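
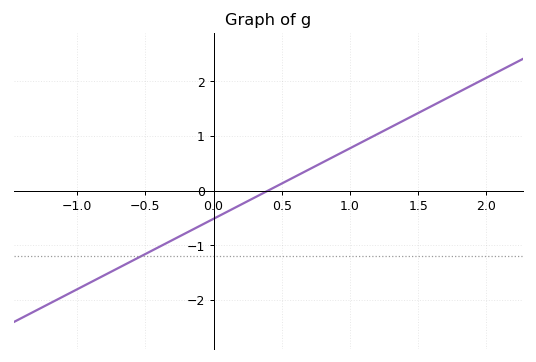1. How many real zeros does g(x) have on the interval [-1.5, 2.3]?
1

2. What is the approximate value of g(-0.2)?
-0.8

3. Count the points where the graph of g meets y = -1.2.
1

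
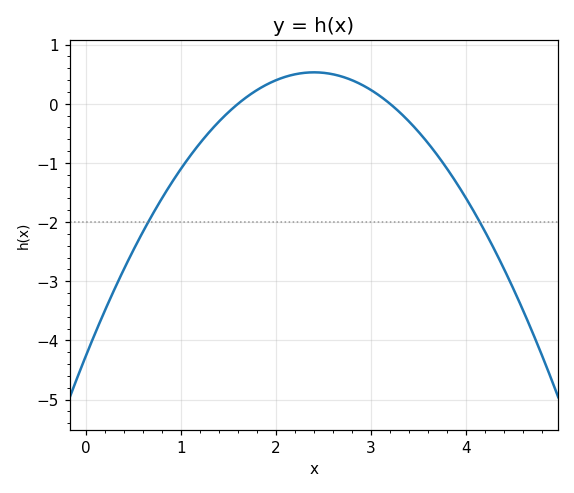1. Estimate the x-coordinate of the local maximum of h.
2.4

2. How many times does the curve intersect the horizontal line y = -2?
2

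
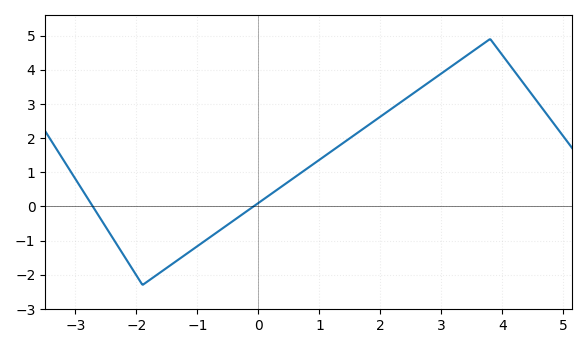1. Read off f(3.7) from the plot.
4.77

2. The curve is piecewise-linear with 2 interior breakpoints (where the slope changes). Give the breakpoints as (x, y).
(-1.9, -2.3); (3.8, 4.9)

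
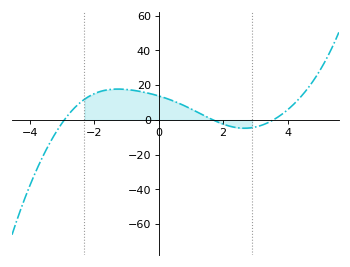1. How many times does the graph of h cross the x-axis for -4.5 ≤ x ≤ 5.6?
3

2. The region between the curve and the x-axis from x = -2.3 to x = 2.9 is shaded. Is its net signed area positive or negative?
positive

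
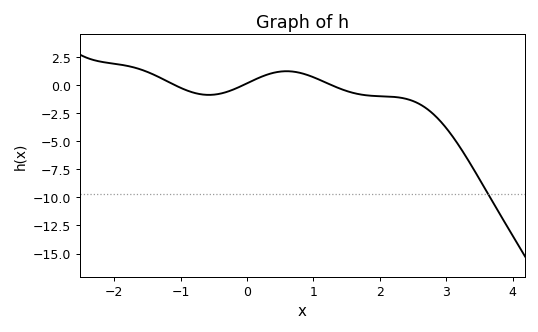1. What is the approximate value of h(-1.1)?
0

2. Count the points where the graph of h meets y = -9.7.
1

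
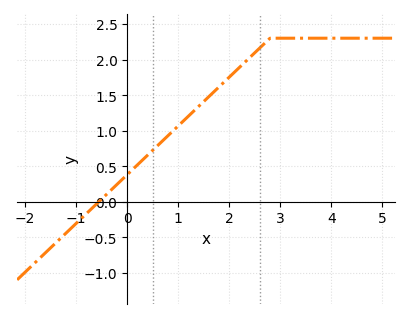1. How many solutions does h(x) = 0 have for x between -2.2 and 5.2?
1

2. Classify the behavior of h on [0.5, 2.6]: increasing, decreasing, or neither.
increasing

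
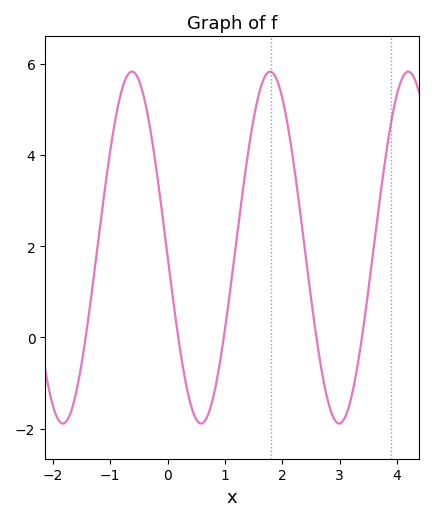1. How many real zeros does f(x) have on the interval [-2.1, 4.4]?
5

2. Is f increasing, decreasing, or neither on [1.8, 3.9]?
neither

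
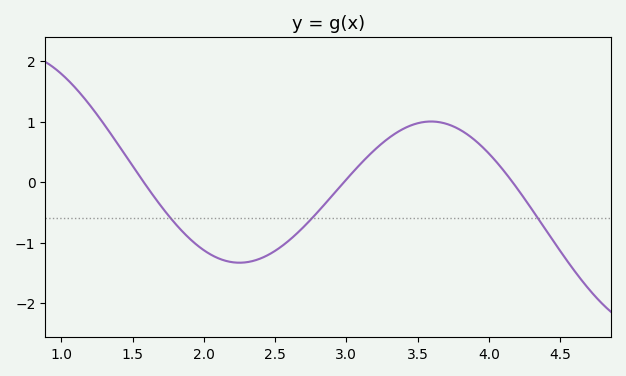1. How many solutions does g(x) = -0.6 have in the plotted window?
3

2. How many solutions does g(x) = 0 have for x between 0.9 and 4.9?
3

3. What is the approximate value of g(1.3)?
1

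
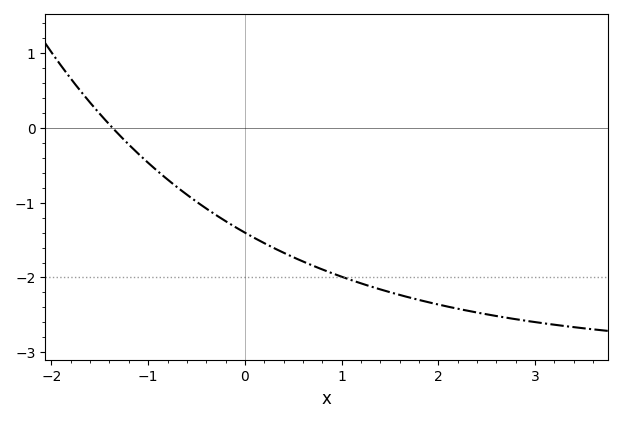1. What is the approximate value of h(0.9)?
-1.94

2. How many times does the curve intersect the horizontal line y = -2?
1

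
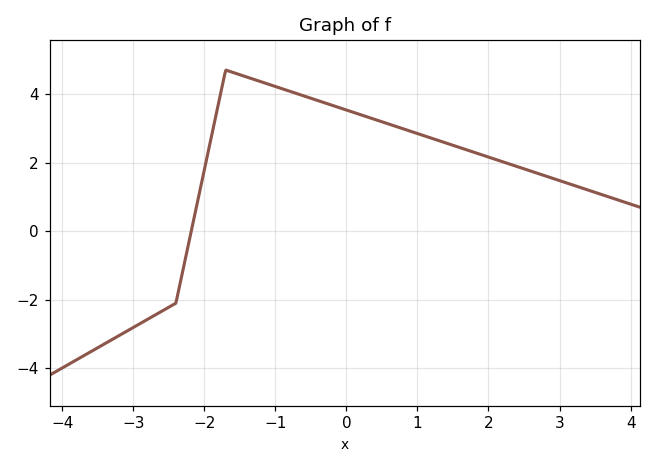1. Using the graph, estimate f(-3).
-2.8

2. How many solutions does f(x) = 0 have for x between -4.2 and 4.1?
1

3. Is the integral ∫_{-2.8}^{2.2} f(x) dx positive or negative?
positive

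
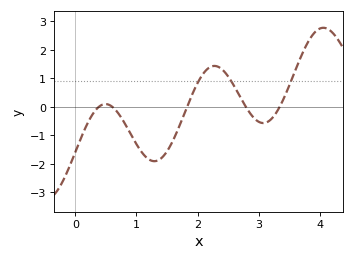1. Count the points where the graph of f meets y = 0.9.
3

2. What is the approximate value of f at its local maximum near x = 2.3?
1.4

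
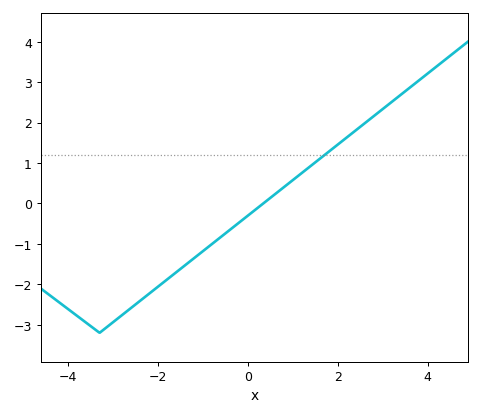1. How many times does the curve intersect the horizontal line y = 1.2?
1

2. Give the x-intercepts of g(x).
0.343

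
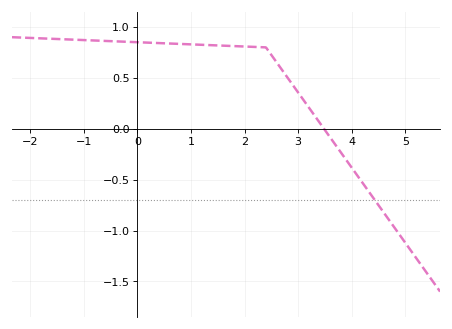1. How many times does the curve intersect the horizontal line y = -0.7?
1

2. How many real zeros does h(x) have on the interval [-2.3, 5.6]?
1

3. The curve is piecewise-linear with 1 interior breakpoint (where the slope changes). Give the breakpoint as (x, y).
(2.4, 0.8)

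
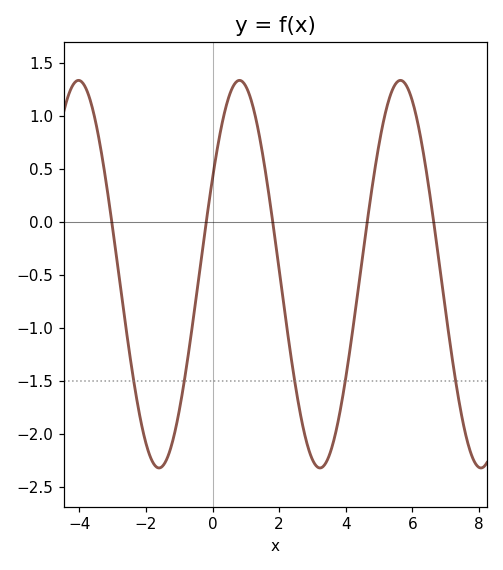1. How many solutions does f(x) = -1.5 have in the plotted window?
5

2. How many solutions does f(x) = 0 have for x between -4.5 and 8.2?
5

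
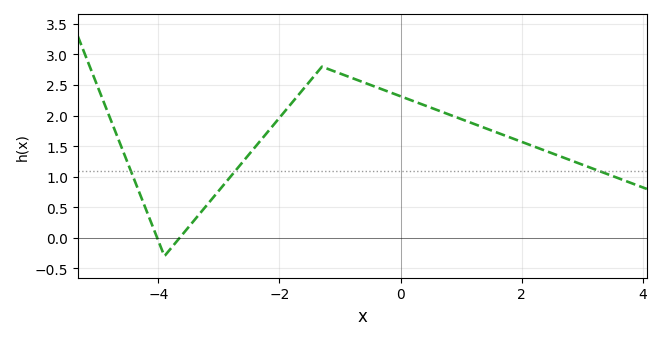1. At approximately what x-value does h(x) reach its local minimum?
-3.9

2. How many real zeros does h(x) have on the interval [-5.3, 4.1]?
2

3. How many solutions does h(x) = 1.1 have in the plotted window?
3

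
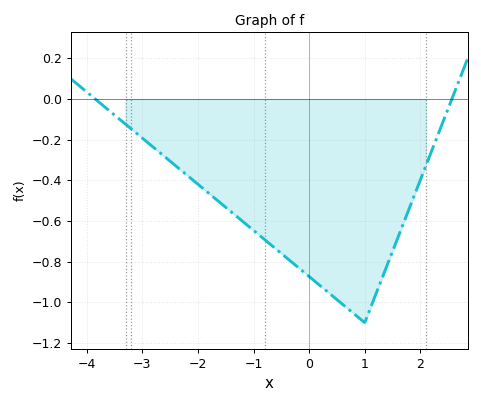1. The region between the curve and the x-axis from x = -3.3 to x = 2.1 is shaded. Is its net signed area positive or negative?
negative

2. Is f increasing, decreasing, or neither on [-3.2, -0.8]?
decreasing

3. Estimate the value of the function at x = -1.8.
-0.46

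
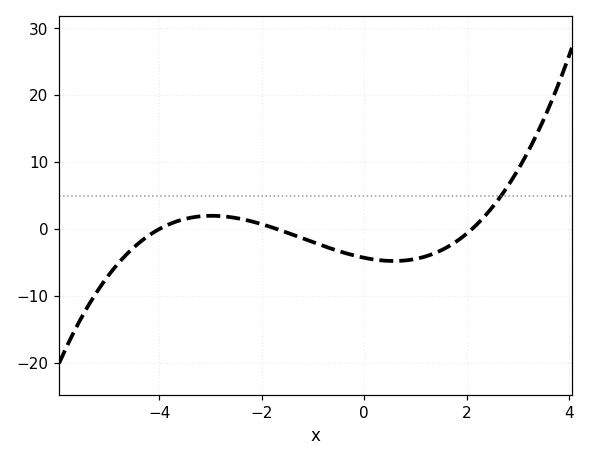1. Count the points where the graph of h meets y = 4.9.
1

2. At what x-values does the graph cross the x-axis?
-4, -1.8, 2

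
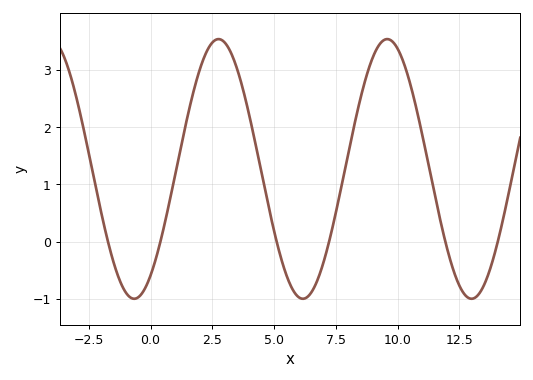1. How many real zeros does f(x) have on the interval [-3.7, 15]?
6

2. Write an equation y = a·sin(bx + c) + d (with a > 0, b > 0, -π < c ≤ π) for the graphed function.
y = 2.27sin(0.92x - 0.96) + 1.27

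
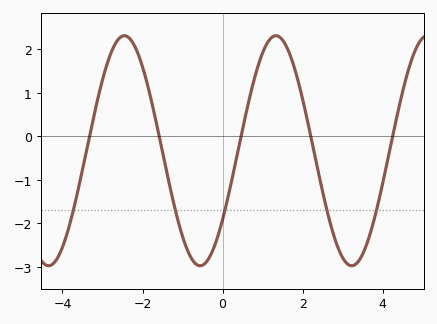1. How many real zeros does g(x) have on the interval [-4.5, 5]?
5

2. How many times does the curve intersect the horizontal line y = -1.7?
5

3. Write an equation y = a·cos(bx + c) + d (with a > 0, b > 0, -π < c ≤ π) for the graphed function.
y = 2.64cos(1.66x - 2.21) - 0.33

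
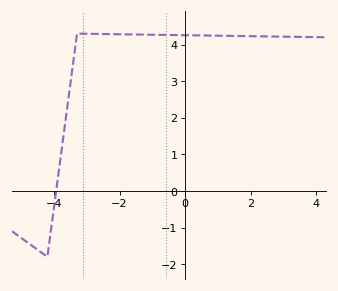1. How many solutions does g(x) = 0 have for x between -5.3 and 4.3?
1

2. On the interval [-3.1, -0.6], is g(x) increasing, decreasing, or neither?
decreasing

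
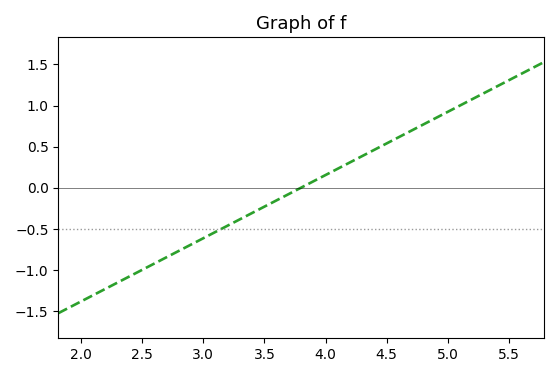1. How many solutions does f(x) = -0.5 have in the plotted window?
1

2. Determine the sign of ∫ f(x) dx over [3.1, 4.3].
negative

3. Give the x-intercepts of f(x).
3.8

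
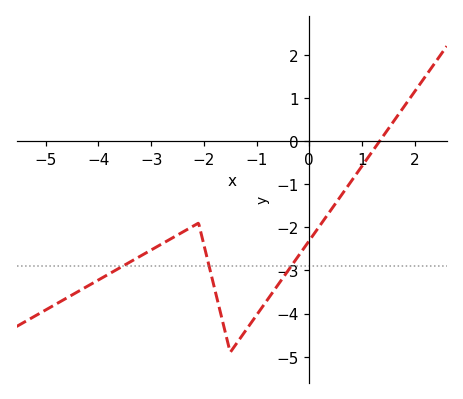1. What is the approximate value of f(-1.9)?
-2.9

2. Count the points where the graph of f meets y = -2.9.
3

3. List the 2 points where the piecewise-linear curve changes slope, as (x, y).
(-2.1, -1.9); (-1.5, -4.9)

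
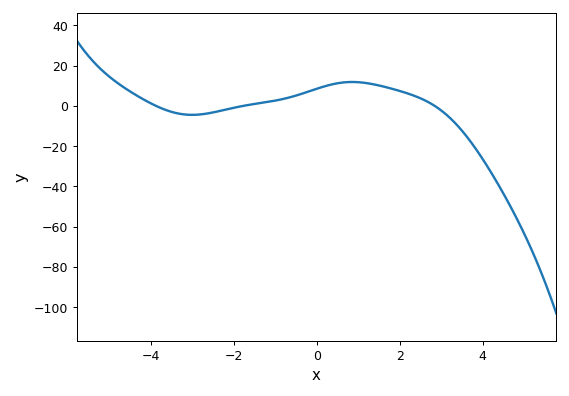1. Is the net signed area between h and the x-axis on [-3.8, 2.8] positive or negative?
positive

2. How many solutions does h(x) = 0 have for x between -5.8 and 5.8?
3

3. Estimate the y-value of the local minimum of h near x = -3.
-4.42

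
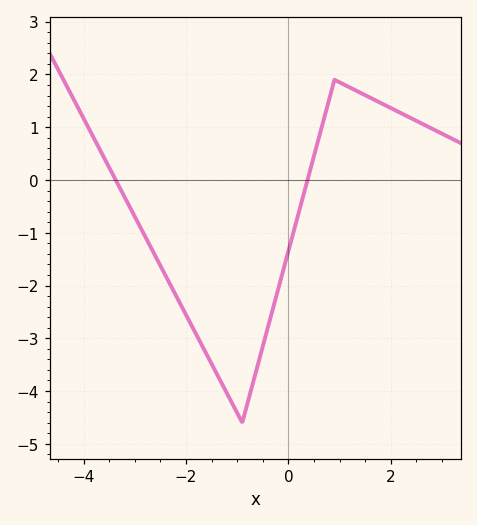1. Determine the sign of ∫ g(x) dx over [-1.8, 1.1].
negative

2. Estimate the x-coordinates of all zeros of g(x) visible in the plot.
-3.37, 0.374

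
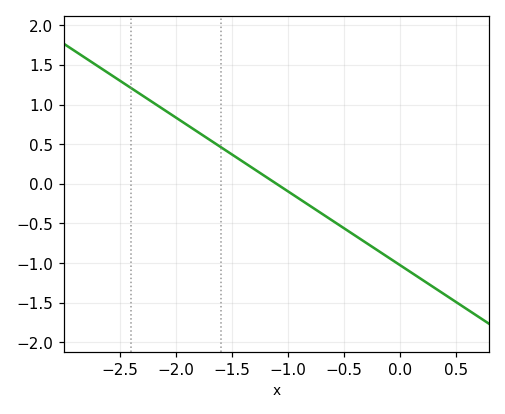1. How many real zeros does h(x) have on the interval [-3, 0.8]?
1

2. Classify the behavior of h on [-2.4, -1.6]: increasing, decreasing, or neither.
decreasing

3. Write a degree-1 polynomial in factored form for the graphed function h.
y = -0.93(x + 1.1)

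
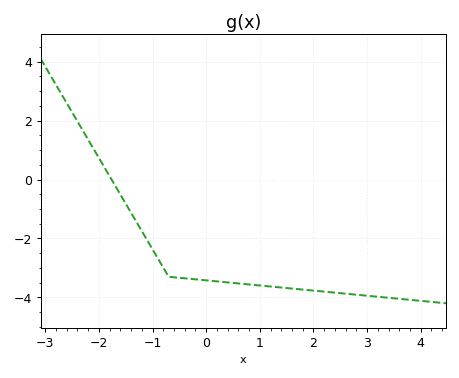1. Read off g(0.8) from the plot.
-3.56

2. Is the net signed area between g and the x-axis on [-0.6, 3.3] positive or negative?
negative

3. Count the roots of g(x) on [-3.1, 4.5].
1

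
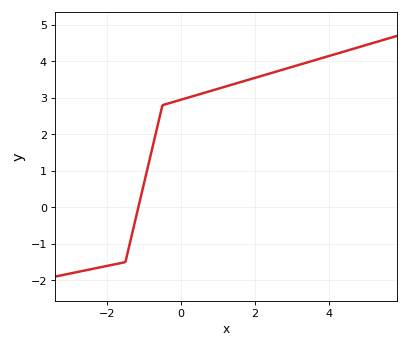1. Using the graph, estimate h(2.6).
3.73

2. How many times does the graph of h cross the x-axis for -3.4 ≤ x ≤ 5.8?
1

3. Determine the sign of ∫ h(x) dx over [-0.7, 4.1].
positive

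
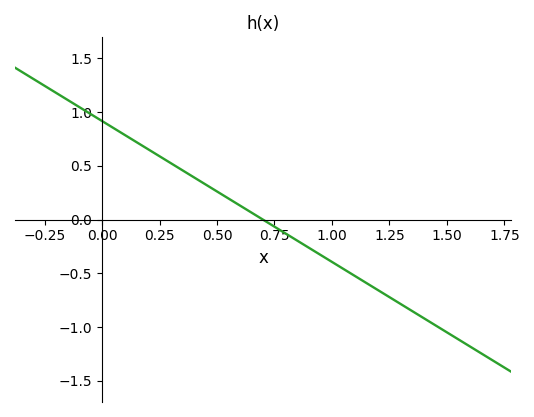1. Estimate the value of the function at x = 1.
-0.393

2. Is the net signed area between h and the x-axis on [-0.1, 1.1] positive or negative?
positive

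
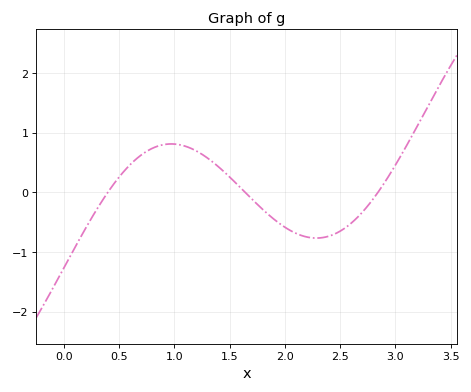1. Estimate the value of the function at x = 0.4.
0.008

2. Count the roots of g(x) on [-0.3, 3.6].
3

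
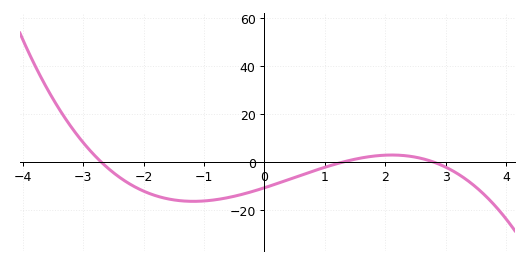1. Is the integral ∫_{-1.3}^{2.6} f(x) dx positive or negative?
negative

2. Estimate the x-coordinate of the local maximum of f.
2.2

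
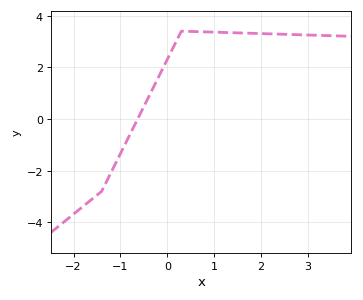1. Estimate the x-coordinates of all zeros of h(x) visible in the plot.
-0.632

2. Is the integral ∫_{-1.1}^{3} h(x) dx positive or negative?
positive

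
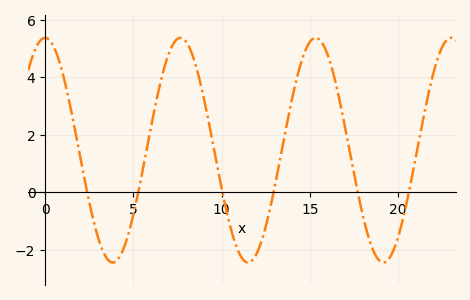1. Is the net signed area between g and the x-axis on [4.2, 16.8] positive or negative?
positive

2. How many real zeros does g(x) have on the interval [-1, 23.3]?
6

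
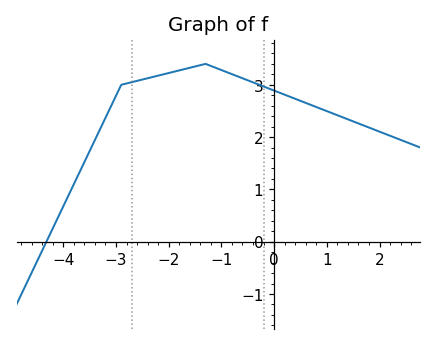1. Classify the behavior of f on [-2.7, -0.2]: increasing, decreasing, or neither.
neither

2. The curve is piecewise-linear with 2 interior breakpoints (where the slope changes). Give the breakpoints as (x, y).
(-2.9, 3); (-1.3, 3.4)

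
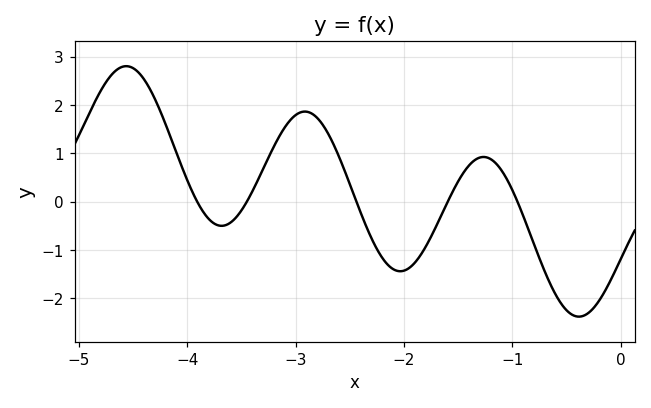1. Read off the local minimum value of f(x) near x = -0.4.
-2.38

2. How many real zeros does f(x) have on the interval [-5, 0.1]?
5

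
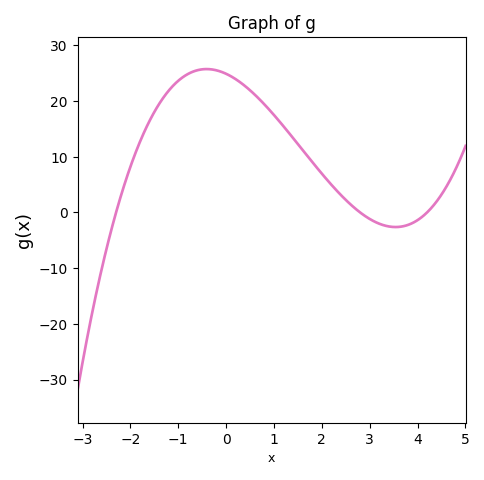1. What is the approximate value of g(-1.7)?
15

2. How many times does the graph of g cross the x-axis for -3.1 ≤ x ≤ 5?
3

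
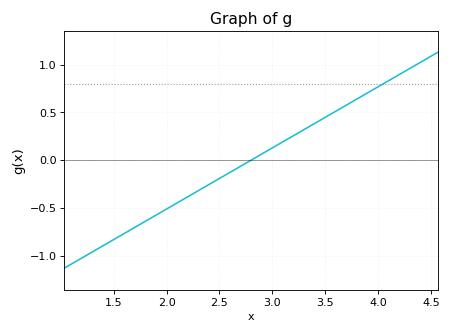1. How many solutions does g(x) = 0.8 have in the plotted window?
1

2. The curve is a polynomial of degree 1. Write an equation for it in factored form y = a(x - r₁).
y = 0.64(x - 2.8)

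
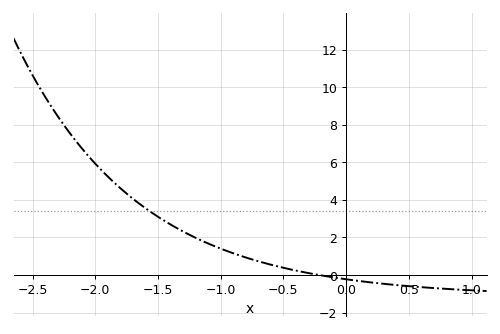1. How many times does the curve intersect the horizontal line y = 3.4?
1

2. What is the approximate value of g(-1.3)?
2.31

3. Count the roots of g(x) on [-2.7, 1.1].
1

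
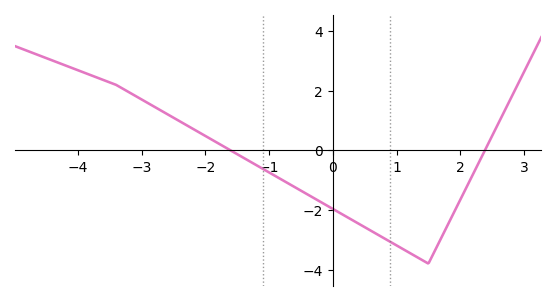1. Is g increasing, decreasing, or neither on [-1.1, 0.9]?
decreasing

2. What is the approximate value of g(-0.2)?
-1.8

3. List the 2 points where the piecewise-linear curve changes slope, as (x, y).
(-3.4, 2.2); (1.5, -3.8)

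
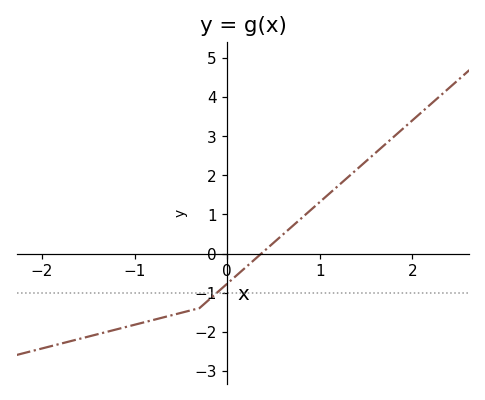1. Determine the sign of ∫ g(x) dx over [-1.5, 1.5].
negative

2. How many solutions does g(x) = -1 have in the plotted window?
1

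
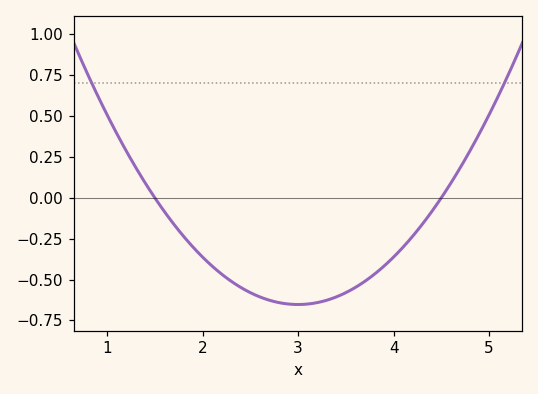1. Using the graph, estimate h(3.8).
-0.46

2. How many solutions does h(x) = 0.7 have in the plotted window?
2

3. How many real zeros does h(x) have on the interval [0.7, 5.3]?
2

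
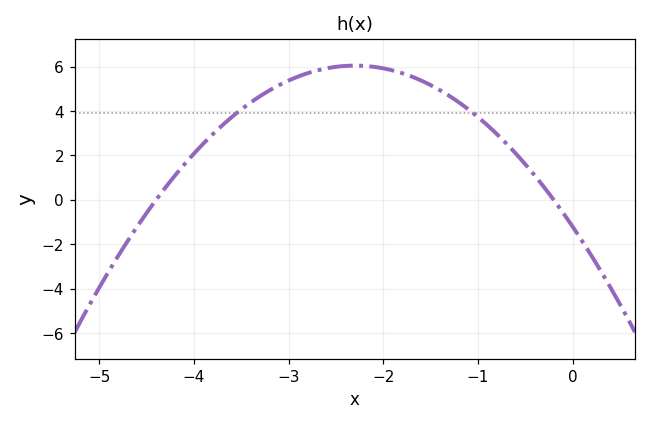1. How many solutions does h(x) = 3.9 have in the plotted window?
2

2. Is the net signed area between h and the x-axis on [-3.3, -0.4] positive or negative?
positive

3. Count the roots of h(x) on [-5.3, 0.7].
2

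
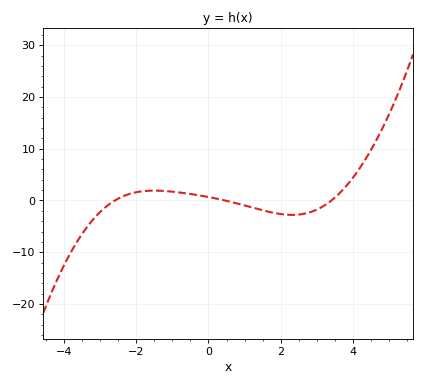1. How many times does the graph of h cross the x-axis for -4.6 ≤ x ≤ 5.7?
3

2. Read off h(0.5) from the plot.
-0.068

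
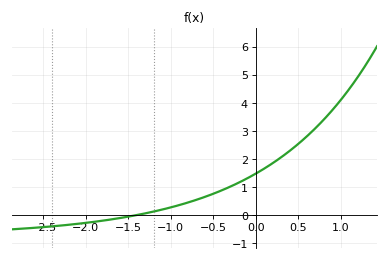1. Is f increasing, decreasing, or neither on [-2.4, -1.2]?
increasing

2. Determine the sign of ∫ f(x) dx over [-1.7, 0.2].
positive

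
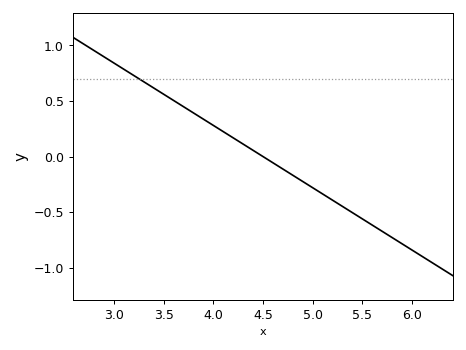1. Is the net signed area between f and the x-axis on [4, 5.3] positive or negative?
negative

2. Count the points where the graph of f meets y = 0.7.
1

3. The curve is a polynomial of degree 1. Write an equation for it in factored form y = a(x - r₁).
y = -0.56(x - 4.5)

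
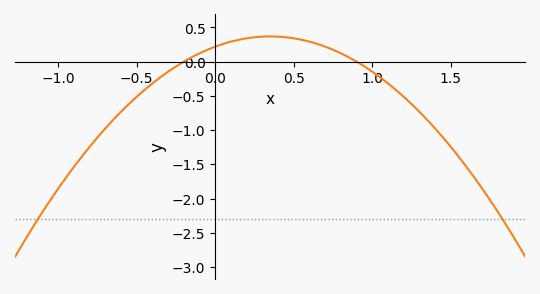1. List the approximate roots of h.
-0.2, 0.9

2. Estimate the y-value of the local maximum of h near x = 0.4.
0.35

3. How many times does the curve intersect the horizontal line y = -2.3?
2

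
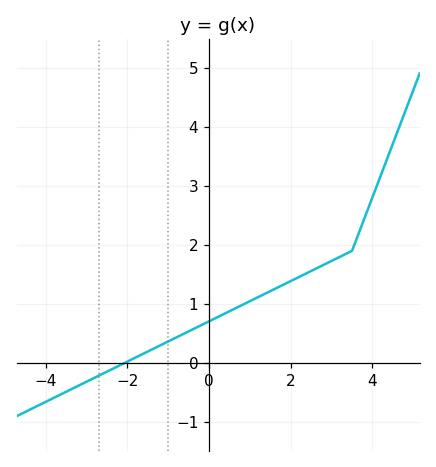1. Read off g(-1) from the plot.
0.366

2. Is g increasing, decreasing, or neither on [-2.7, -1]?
increasing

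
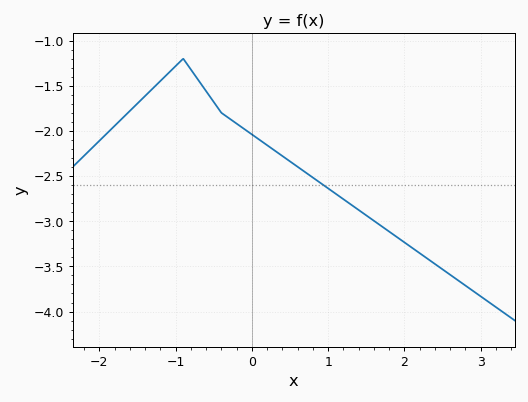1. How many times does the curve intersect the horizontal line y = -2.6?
1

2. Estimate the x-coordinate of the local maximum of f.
-0.9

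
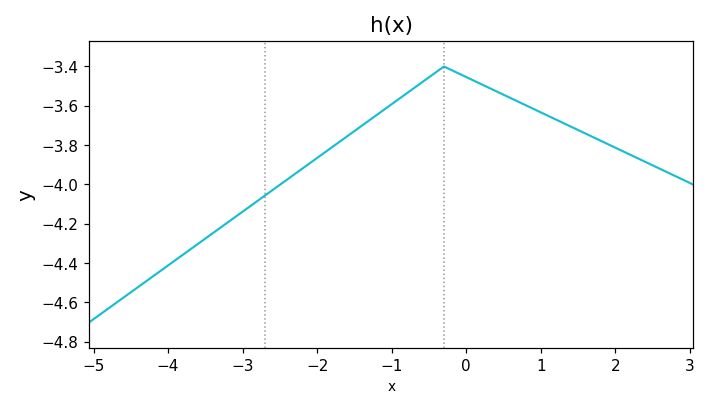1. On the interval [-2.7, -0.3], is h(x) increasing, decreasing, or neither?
increasing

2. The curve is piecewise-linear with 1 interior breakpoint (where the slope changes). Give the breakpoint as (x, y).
(-0.3, -3.4)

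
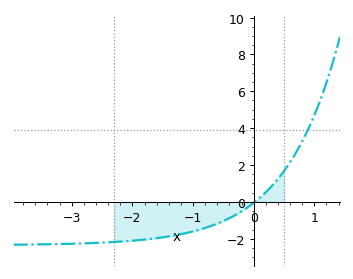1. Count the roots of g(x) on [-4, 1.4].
1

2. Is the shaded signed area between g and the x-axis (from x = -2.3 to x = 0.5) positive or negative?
negative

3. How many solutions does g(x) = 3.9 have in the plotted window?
1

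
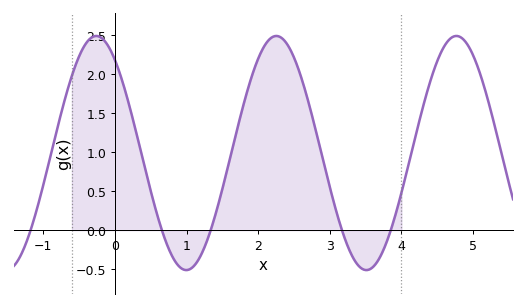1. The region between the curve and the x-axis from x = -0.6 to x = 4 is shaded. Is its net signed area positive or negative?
positive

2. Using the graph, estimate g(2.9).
0.9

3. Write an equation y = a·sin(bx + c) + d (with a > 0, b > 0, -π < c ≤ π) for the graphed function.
y = 1.5sin(2.5x + 2.2) + 0.99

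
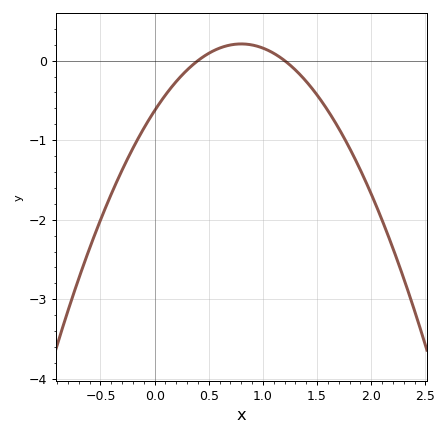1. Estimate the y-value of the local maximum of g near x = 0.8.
0.2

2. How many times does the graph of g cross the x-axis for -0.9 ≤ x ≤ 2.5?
2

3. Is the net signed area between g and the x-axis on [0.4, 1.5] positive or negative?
positive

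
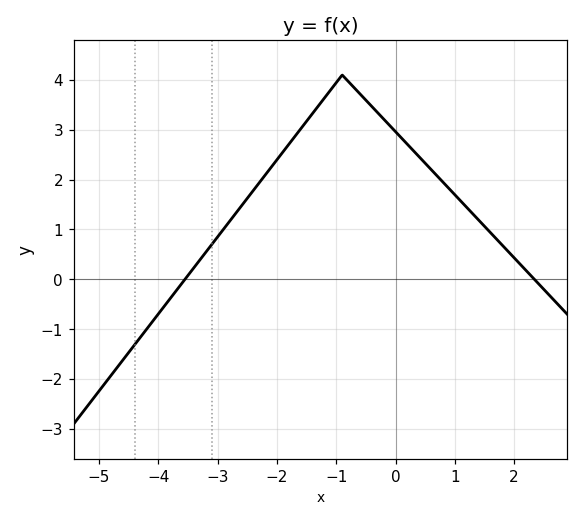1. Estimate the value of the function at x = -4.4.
-1.3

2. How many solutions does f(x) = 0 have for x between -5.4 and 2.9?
2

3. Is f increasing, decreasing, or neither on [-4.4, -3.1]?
increasing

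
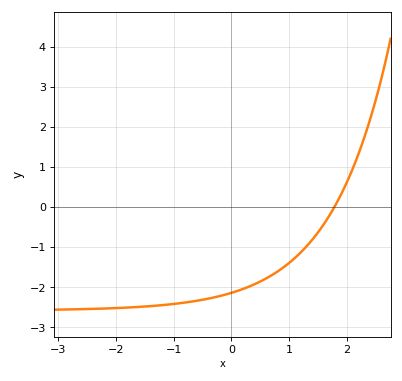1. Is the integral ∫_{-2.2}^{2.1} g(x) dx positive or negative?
negative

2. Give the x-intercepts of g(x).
1.8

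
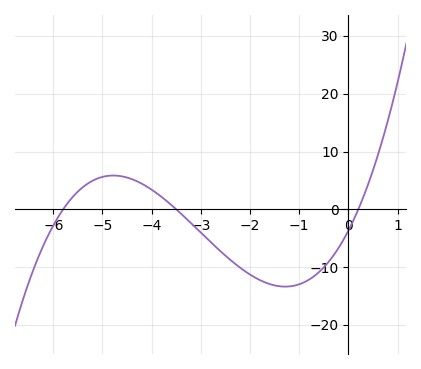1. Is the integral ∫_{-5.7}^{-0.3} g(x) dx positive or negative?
negative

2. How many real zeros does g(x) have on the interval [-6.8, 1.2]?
3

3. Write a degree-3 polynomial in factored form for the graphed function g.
y = 0.9(x + 5.8)(x + 3.5)(x - 0.2)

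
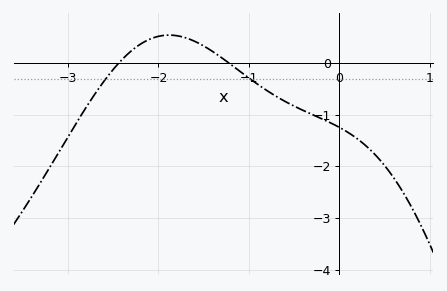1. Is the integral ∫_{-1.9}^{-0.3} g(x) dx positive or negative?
negative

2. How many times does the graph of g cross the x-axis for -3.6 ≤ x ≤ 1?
2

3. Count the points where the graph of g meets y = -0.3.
2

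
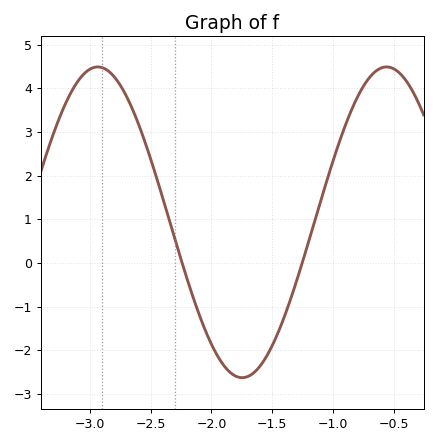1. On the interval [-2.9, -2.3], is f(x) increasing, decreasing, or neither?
decreasing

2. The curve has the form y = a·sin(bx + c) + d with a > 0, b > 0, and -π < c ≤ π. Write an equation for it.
y = 3.56sin(2.65x + 3.06) + 0.93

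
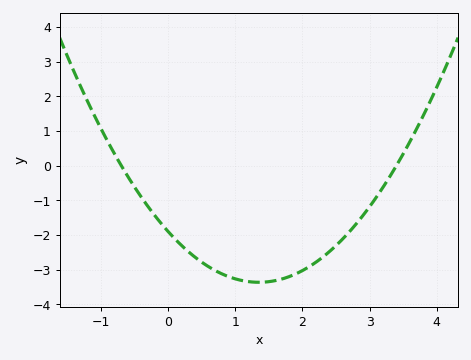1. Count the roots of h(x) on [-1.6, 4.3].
2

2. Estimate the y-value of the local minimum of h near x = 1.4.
-3.4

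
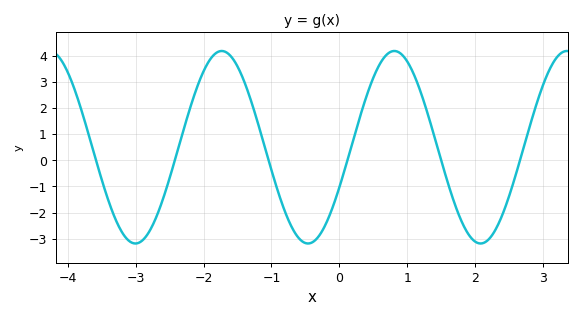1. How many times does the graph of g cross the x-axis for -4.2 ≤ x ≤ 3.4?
6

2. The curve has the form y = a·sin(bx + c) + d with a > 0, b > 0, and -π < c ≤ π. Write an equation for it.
y = 3.68sin(2.47x - 0.432) + 0.5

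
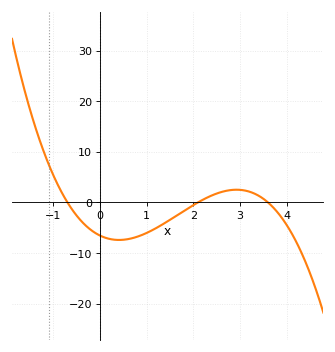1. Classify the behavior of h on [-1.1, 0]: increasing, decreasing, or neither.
decreasing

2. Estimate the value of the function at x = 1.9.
-1.1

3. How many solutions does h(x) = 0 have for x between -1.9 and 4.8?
3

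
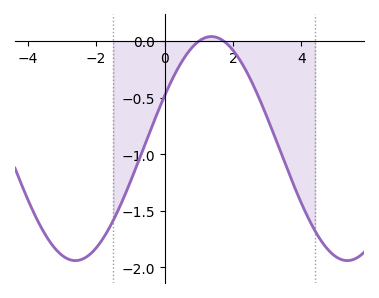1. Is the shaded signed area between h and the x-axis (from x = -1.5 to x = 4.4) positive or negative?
negative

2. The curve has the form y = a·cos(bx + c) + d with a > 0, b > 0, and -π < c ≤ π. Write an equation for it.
y = 0.99cos(0.79x - 1.08) - 0.95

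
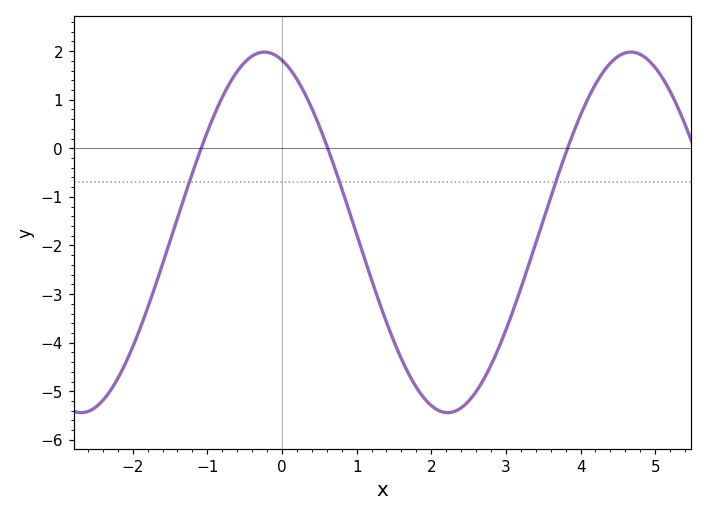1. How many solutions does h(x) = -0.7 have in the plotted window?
3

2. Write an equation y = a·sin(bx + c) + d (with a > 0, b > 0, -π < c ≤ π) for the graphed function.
y = 3.71sin(1.3x + 1.9) - 1.73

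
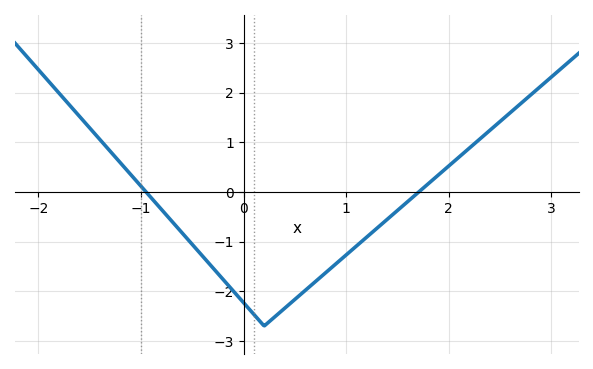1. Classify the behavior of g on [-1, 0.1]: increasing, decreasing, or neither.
decreasing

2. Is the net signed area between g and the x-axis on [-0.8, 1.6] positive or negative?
negative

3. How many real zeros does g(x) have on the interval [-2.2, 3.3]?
2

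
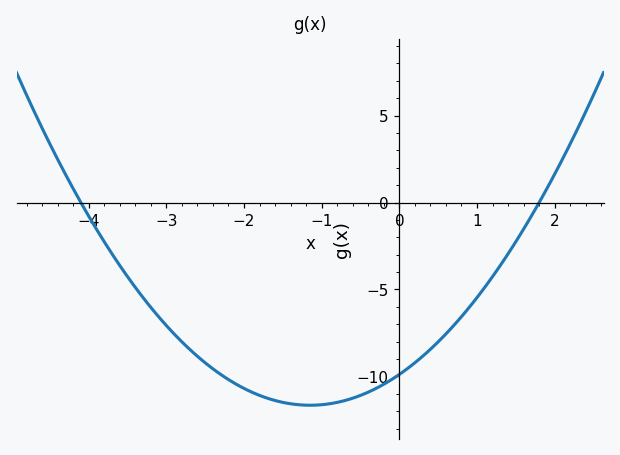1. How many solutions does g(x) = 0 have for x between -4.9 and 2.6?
2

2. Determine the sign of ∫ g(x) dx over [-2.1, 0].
negative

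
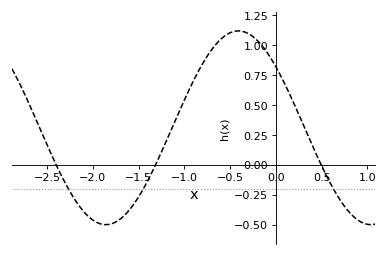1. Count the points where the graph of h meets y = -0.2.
3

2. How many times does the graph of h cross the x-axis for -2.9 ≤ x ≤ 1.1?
3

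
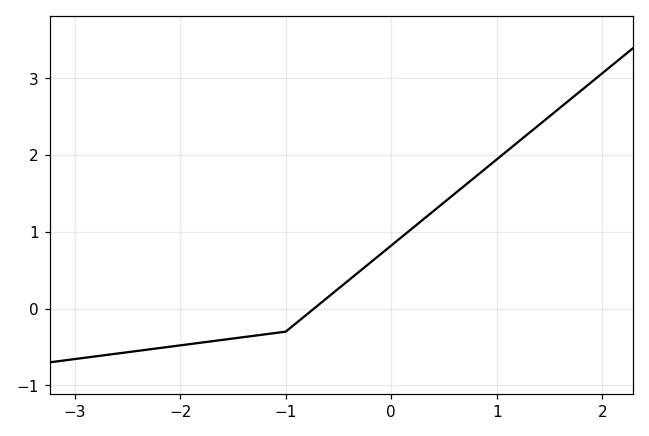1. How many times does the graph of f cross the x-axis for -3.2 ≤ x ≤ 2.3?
1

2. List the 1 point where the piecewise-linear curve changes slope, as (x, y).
(-1, -0.3)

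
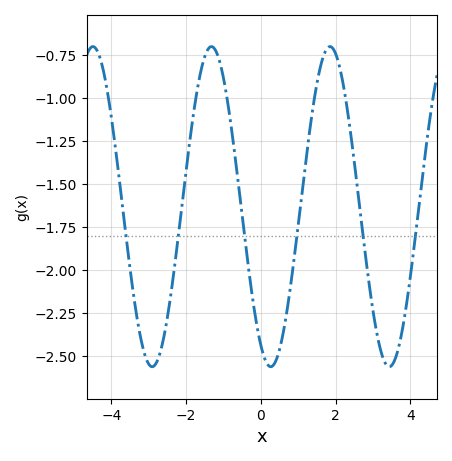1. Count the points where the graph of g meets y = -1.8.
6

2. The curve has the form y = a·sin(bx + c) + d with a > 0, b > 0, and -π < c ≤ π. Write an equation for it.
y = 0.93sin(1.98x - 2.09) - 1.63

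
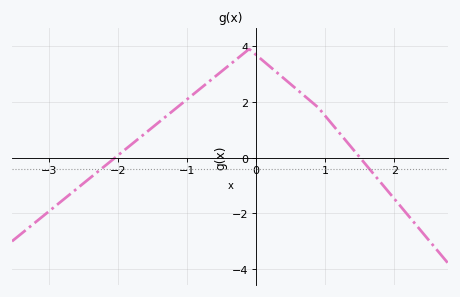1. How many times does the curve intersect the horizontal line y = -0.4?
2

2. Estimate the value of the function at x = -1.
2.09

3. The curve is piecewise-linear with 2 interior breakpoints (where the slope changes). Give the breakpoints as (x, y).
(-0.1, 3.9); (0.9, 1.8)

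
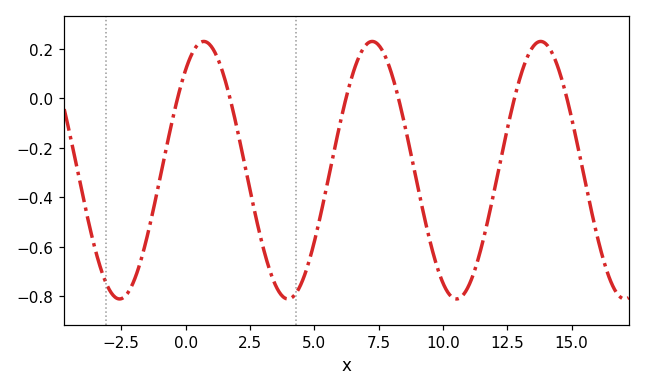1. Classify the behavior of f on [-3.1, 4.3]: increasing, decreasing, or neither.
neither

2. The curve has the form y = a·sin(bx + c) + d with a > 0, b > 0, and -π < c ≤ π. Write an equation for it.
y = 0.52sin(0.96x + 0.892) - 0.29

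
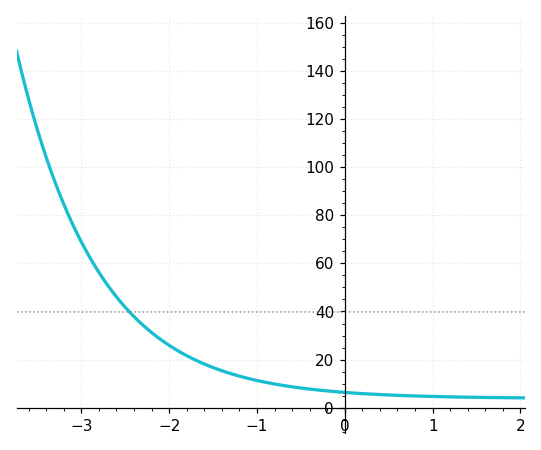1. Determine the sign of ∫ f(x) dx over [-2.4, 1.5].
positive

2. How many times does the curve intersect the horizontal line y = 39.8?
1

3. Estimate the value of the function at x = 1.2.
4.54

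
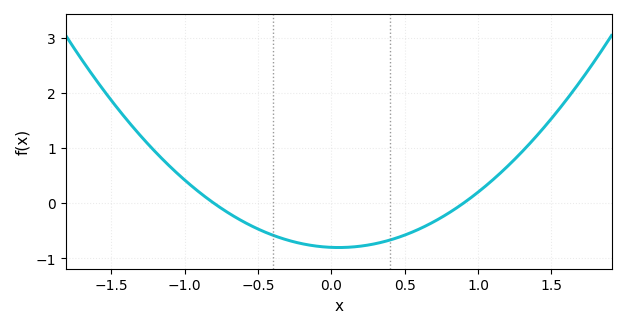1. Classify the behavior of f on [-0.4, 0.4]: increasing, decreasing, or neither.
neither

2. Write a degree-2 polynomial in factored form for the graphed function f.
y = 1.11(x + 0.8)(x - 0.9)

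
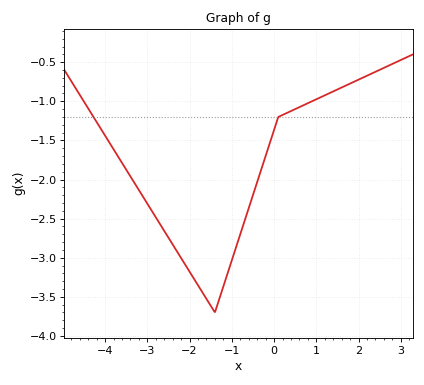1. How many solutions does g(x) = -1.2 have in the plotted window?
2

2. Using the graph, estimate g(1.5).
-0.849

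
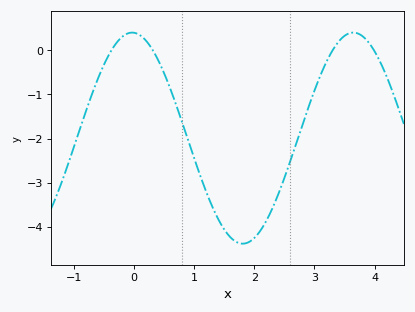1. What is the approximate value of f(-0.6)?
-0.649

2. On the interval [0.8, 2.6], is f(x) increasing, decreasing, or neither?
neither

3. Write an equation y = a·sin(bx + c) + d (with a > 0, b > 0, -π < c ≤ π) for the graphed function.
y = 2.39sin(1.71x + 1.62) - 1.99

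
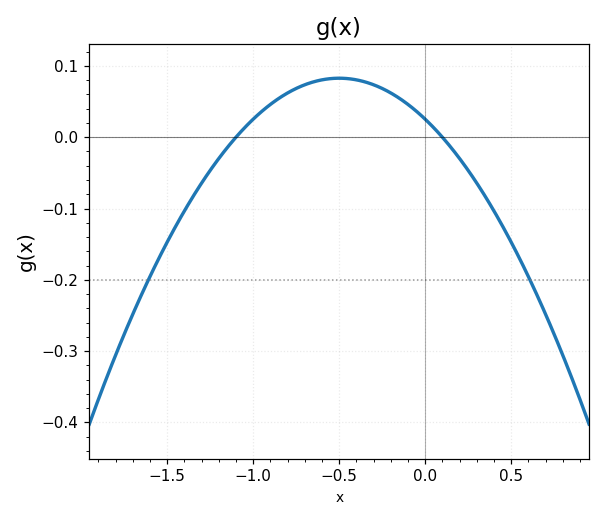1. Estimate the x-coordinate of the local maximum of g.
-0.5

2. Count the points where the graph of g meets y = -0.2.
2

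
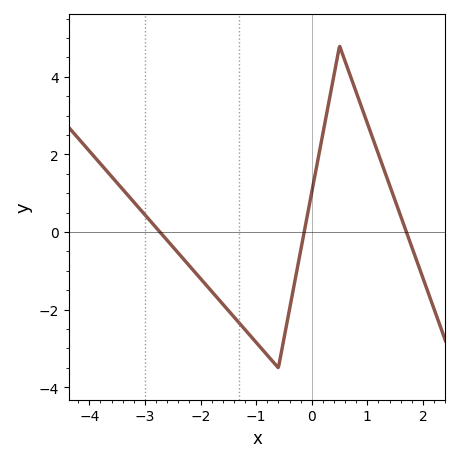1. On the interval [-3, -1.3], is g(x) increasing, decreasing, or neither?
decreasing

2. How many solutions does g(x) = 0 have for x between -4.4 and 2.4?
3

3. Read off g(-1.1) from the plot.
-2.68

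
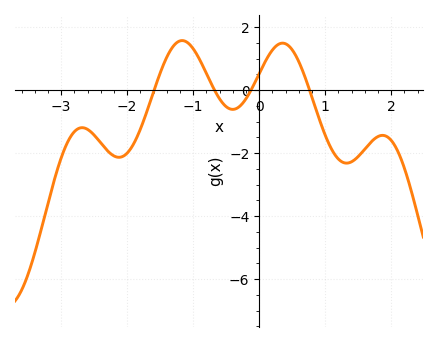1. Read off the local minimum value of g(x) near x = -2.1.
-2.13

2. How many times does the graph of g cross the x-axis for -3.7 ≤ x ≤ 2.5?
4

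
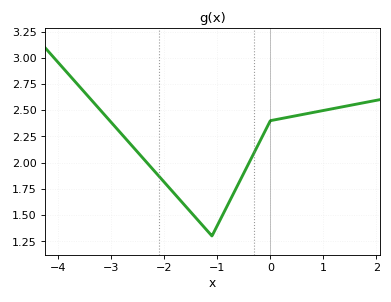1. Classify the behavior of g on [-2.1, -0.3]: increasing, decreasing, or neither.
neither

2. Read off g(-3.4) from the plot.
2.61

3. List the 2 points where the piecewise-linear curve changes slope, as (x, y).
(-1.1, 1.3); (0, 2.4)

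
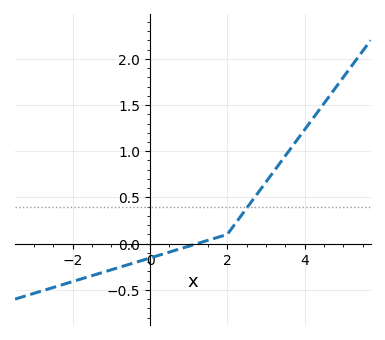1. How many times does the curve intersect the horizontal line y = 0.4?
1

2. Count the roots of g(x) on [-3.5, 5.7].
1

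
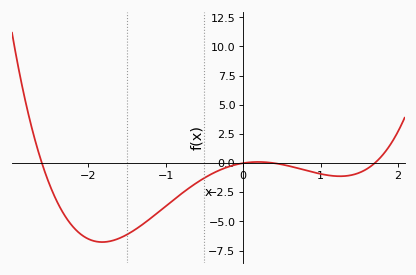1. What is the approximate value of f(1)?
-1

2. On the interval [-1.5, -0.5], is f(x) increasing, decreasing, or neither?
increasing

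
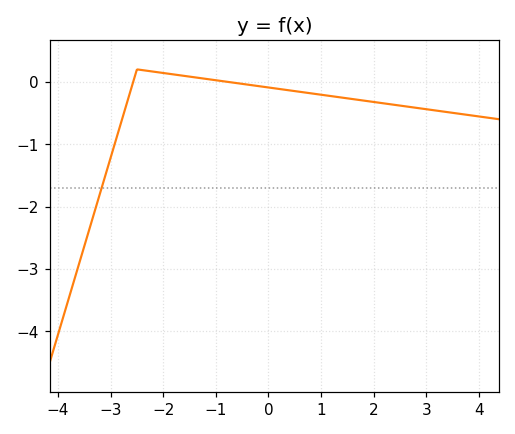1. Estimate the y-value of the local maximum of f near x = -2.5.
0.2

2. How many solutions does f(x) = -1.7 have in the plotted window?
1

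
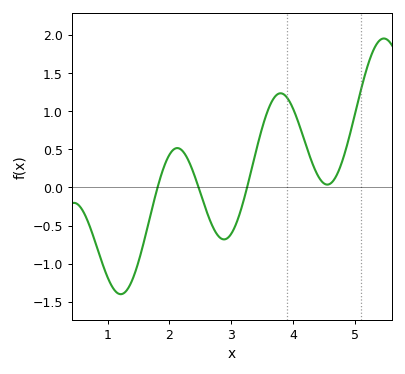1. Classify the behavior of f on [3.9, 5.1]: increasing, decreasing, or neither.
neither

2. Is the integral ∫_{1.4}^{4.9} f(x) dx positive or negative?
positive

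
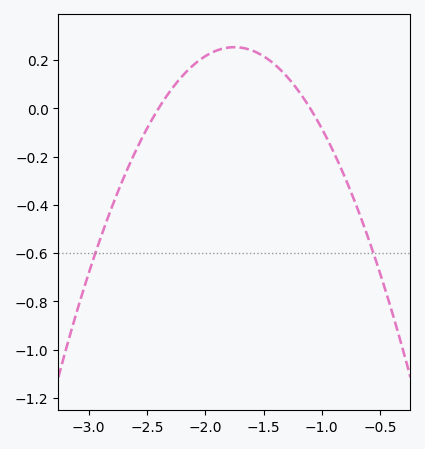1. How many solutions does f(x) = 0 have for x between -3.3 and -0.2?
2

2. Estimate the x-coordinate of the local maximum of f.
-1.75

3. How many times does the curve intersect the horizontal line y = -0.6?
2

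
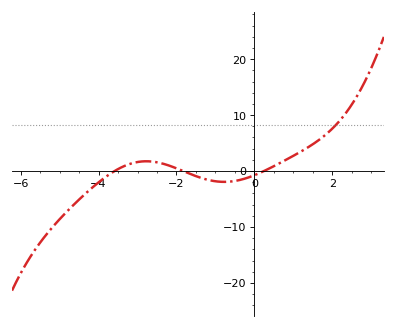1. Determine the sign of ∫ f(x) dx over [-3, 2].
positive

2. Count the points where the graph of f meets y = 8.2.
1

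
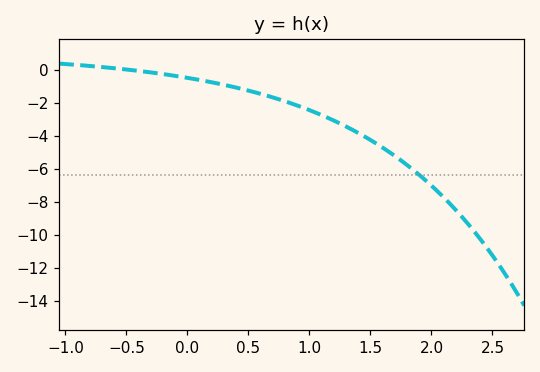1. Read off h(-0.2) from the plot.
-0.262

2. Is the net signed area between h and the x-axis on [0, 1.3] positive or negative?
negative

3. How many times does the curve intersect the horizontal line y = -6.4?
1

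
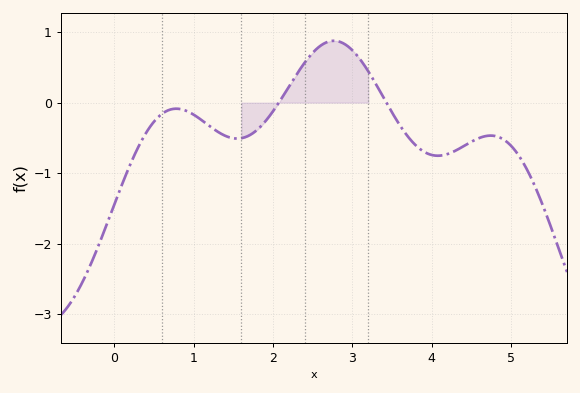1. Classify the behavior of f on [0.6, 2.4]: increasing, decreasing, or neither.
neither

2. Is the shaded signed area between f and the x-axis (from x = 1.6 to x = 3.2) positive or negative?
positive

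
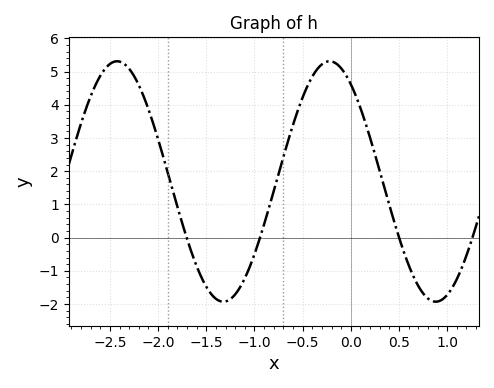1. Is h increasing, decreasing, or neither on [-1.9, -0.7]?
neither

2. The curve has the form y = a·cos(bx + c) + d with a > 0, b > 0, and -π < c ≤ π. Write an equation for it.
y = 3.62cos(2.9x + 0.63) + 1.69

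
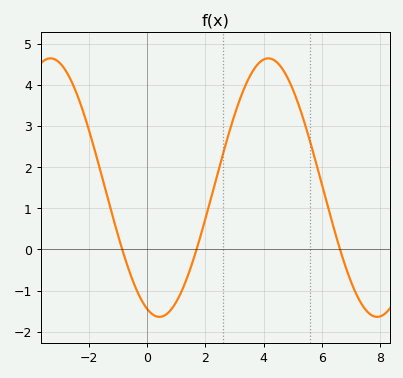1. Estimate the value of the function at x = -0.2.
-1.2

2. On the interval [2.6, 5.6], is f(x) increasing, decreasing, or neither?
neither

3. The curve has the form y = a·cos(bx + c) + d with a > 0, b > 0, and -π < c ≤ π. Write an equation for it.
y = 3.14cos(0.84x + 2.8) + 1.5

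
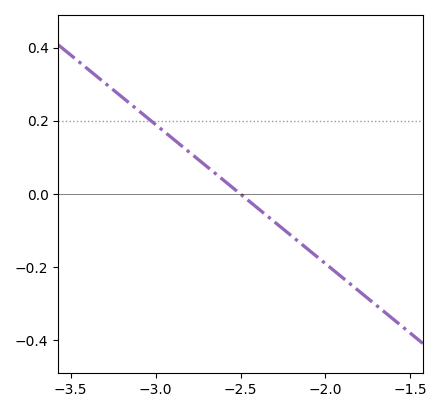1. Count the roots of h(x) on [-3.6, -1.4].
1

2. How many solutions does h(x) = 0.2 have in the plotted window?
1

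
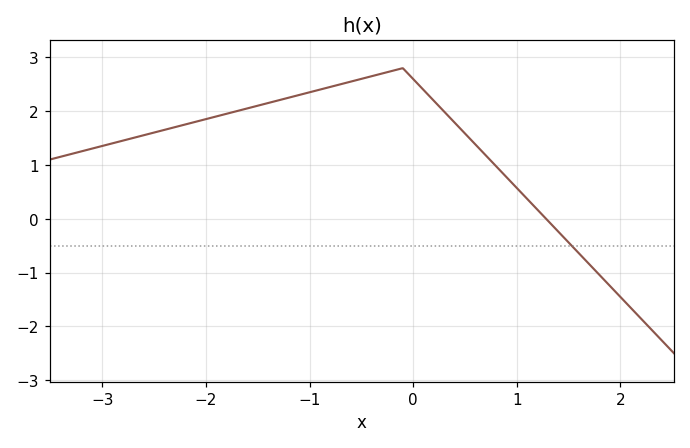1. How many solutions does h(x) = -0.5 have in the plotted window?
1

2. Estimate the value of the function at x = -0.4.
2.7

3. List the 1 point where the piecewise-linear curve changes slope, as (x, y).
(-0.1, 2.8)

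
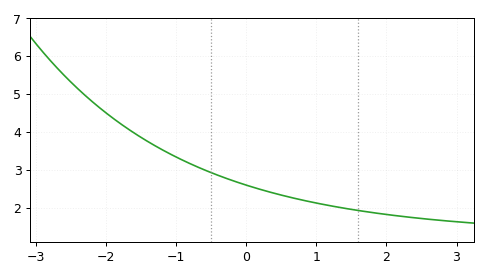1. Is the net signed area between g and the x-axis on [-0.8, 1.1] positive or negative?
positive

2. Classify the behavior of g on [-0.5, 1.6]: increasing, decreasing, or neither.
decreasing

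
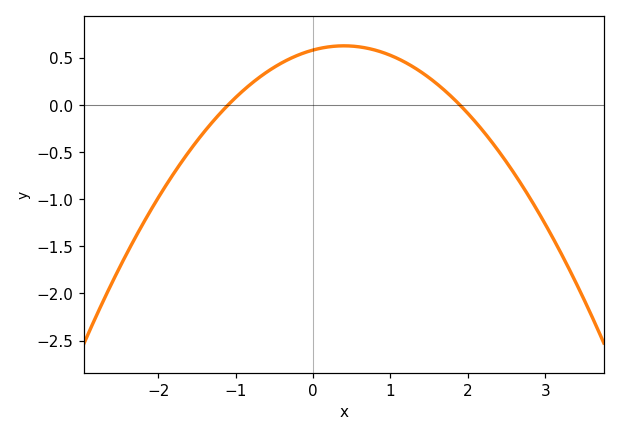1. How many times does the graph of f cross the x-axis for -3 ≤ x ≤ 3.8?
2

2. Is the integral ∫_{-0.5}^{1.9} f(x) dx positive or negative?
positive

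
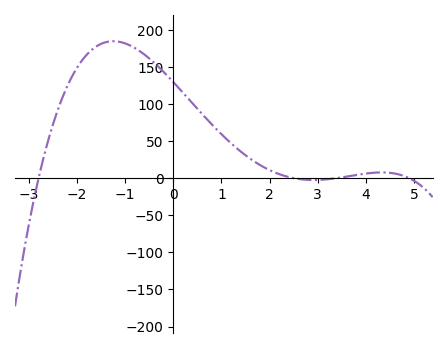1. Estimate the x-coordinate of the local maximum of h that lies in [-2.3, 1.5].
-1.2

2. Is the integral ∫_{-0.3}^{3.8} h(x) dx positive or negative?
positive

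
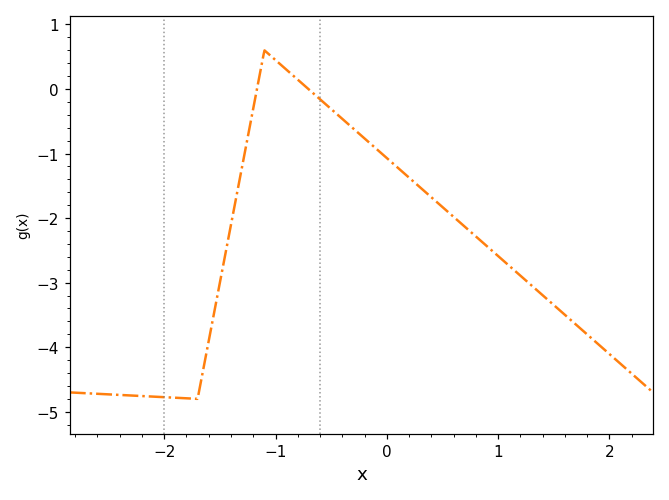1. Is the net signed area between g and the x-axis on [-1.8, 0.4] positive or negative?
negative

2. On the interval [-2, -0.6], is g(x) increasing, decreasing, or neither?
neither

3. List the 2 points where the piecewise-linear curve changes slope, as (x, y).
(-1.7, -4.8); (-1.1, 0.6)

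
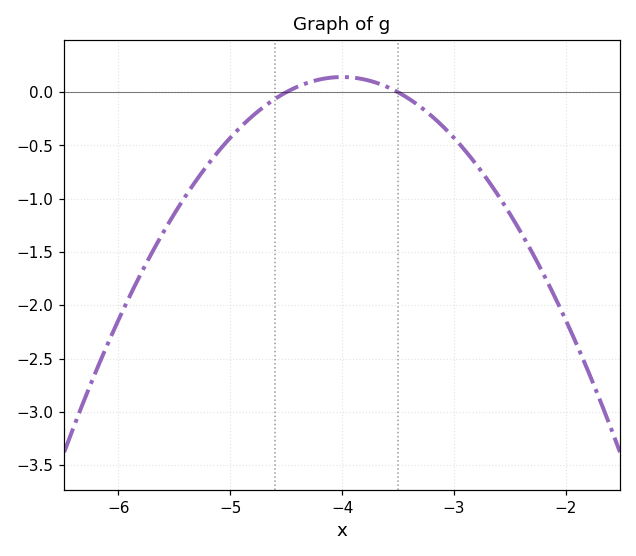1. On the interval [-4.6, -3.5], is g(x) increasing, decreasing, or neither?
neither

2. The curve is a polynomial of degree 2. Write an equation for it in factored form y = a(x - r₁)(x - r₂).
y = -0.57(x + 4.5)(x + 3.5)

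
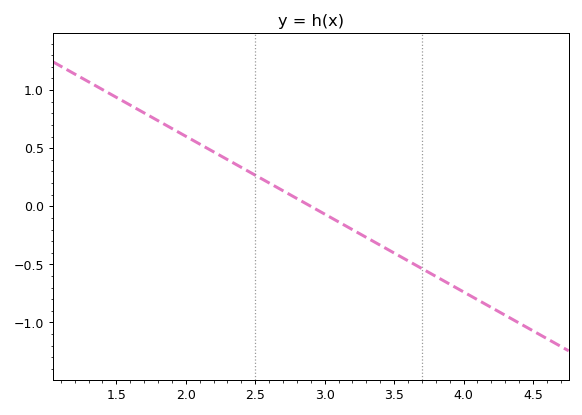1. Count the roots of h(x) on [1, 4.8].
1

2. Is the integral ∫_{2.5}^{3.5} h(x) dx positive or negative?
negative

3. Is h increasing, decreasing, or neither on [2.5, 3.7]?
decreasing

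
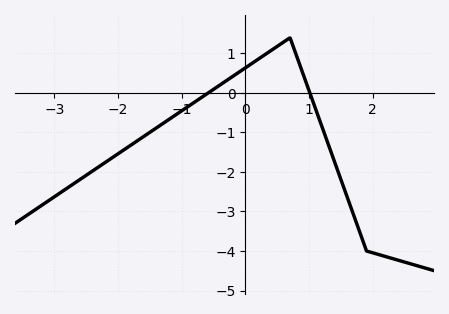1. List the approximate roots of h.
-0.586, 1.01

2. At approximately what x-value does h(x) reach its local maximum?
0.698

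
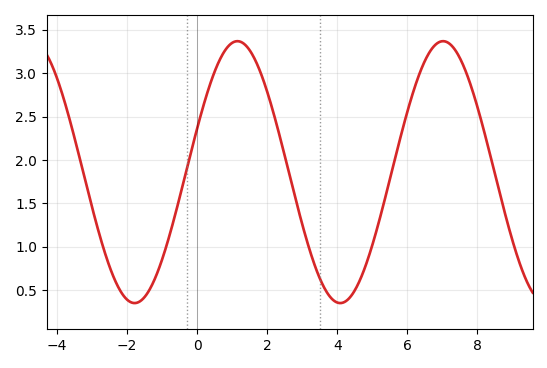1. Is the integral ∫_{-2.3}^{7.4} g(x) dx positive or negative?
positive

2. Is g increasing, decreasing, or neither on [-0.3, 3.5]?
neither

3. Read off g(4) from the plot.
0.35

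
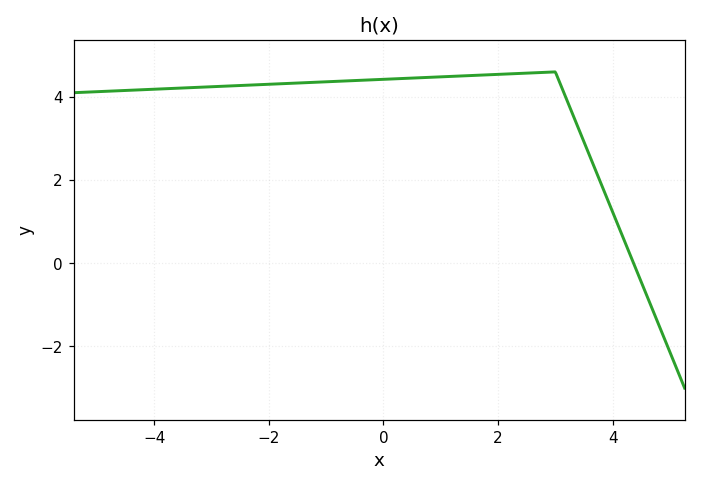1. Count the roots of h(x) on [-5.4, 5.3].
1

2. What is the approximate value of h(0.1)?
4.4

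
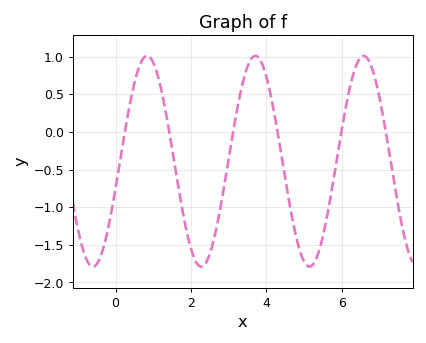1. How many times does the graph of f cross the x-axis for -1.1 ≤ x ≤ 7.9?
6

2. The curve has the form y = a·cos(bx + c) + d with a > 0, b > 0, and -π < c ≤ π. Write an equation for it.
y = 1.4cos(2.19x - 1.83) - 0.39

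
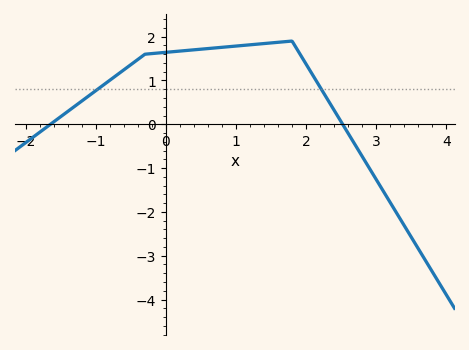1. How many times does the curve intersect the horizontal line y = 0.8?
2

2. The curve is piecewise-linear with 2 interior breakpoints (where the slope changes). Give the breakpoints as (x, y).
(-0.3, 1.6); (1.8, 1.9)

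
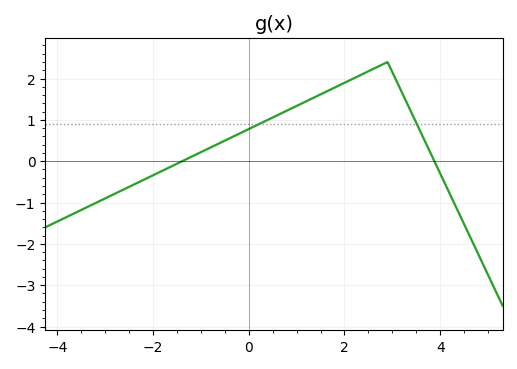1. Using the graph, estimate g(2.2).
2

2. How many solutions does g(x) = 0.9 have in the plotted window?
2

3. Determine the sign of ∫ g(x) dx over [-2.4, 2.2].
positive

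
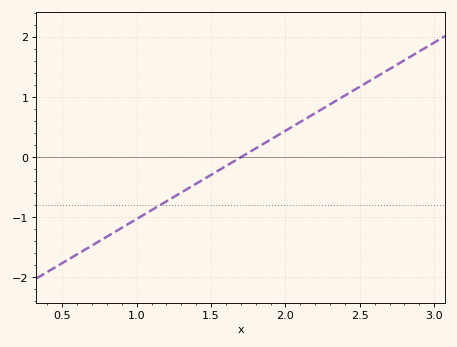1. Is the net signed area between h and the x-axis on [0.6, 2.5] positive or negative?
negative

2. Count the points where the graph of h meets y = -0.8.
1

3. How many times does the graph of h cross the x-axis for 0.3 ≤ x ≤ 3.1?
1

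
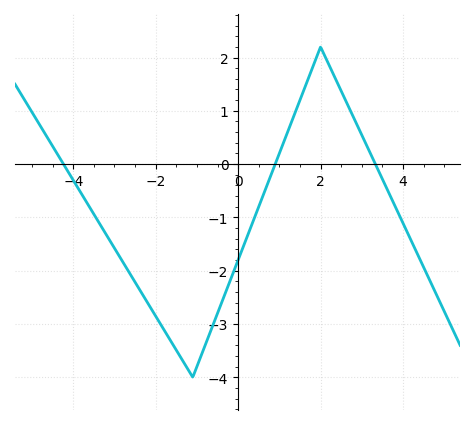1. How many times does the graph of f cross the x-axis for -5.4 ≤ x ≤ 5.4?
3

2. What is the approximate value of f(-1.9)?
-2.98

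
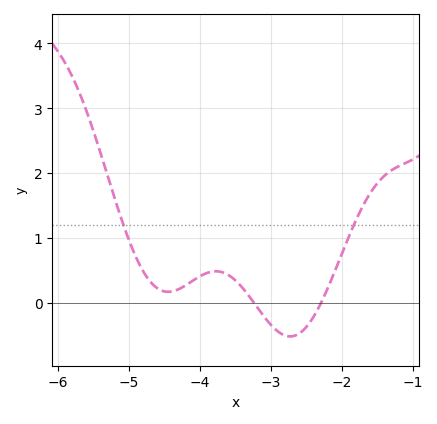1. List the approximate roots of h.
-3.2, -2.3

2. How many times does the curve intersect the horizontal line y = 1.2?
2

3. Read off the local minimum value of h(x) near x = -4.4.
0.2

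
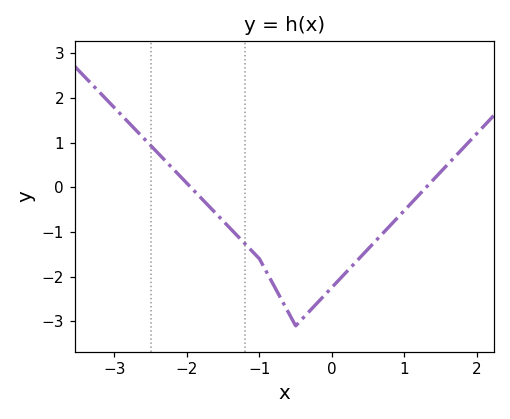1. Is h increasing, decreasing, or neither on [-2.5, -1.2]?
decreasing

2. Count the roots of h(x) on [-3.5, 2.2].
2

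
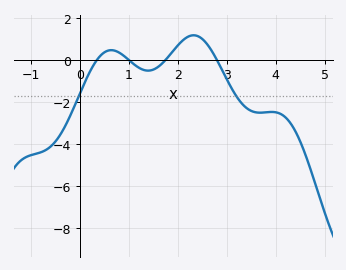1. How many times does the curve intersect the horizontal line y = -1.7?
2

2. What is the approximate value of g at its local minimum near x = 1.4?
-0.6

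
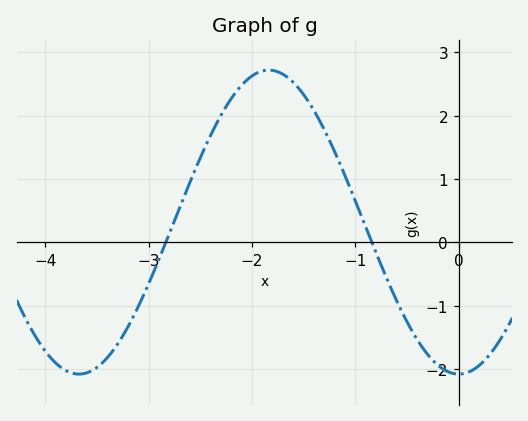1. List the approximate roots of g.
-2.83, -0.841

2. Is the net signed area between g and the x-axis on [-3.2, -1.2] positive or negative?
positive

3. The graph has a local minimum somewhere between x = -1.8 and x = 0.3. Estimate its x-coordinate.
-0.001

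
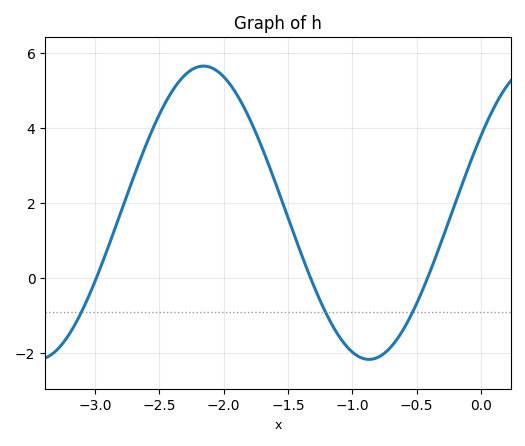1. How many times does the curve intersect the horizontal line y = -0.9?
3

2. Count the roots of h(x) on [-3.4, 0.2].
3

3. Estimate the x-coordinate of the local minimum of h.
-0.85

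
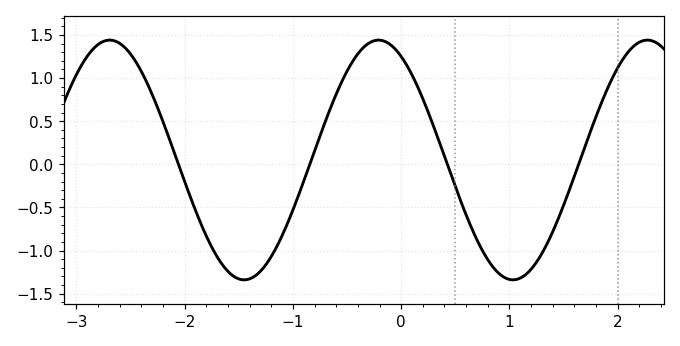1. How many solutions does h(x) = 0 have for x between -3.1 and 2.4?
4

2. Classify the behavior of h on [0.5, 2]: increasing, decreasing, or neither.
neither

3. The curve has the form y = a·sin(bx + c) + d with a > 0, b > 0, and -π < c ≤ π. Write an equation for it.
y = 1.39sin(2.53x + 2.1) + 0.05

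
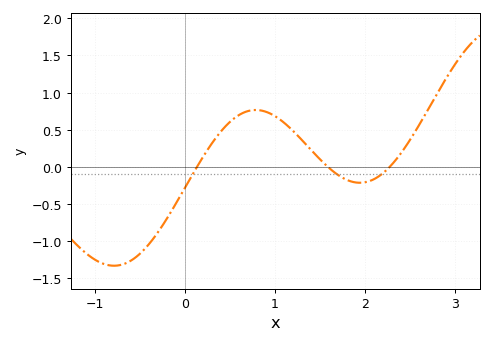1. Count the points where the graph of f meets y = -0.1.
3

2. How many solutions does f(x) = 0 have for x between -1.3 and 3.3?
3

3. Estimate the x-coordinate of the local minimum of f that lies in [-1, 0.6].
-0.787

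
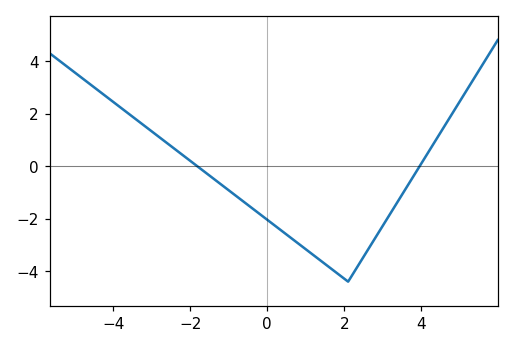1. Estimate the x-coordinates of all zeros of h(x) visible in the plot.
-1.82, 3.96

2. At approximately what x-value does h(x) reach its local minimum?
2.1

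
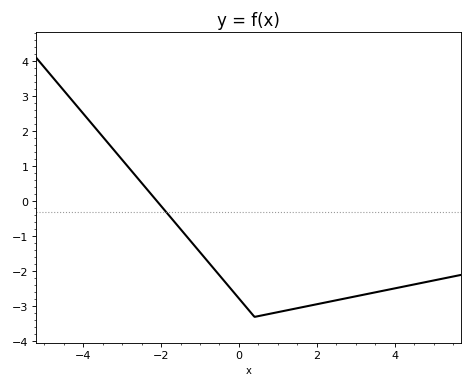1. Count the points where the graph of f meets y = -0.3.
1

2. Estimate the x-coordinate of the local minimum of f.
0.4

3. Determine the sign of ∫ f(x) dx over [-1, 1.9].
negative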